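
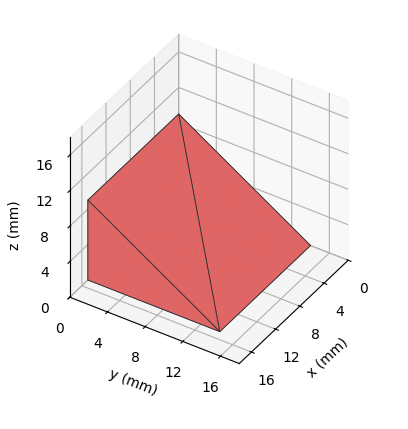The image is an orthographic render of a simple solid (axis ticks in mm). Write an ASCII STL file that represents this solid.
Reading the render: the shape is a wedge (ramp): 15 × 14 mm base, rising to 9 mm along the y=0 edge and sloping linearly to z=0 at y=14 (dimensions read to the nearest mm from the axis ticks). For the STL, each face is triangulated and given an outward normal.

solid part
  facet normal 0.0000 0.0000 -1.0000
    outer loop
      vertex 15.0 14.0 0.0
      vertex 15.0 0.0 0.0
      vertex 0.0 0.0 0.0
    endloop
  endfacet
  facet normal 0.0000 0.0000 -1.0000
    outer loop
      vertex 0.0 14.0 0.0
      vertex 15.0 14.0 0.0
      vertex 0.0 0.0 0.0
    endloop
  endfacet
  facet normal 0.0000 -1.0000 0.0000
    outer loop
      vertex 0.0 0.0 0.0
      vertex 15.0 0.0 0.0
      vertex 15.0 0.0 9.0
    endloop
  endfacet
  facet normal 0.0000 -1.0000 0.0000
    outer loop
      vertex 0.0 0.0 0.0
      vertex 15.0 0.0 9.0
      vertex 0.0 0.0 9.0
    endloop
  endfacet
  facet normal 0.0000 0.5408 0.8412
    outer loop
      vertex 0.0 0.0 9.0
      vertex 15.0 0.0 9.0
      vertex 15.0 14.0 0.0
    endloop
  endfacet
  facet normal 0.0000 0.5408 0.8412
    outer loop
      vertex 0.0 0.0 9.0
      vertex 15.0 14.0 0.0
      vertex 0.0 14.0 0.0
    endloop
  endfacet
  facet normal -1.0000 0.0000 0.0000
    outer loop
      vertex 0.0 0.0 9.0
      vertex 0.0 14.0 0.0
      vertex 0.0 0.0 0.0
    endloop
  endfacet
  facet normal 1.0000 0.0000 0.0000
    outer loop
      vertex 15.0 0.0 0.0
      vertex 15.0 14.0 0.0
      vertex 15.0 0.0 9.0
    endloop
  endfacet
endsolid part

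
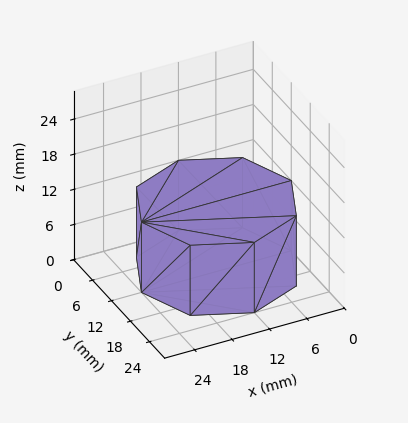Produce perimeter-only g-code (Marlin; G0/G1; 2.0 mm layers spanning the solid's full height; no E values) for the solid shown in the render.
Reading the render: the shape is a regular 8-sided prism (a cylinder approximated with 8 flat sides), circumscribed radius ≈ 12 mm, height ≈ 12 mm (dimensions read to the nearest mm from the axis ticks). For the g-code, the solid's height is divided into equal slices at the stated Δz and each level perimeter traced with G1 moves after a G0 lift.

; perimeter-only toolpath
G21 ; units = mm
G90 ; absolute positioning
G28 ; home
; layer 1
G0 Z2.0
G0 X24.0 Y12.0
G1 X20.5 Y20.5
G1 X12.0 Y24.0
G1 X3.5 Y20.5
G1 X0.0 Y12.0
G1 X3.5 Y3.5
G1 X12.0 Y0.0
G1 X20.5 Y3.5
G1 X24.0 Y12.0
; layer 2
G0 Z4.0
G0 X24.0 Y12.0
G1 X20.5 Y20.5
G1 X12.0 Y24.0
G1 X3.5 Y20.5
G1 X0.0 Y12.0
G1 X3.5 Y3.5
G1 X12.0 Y0.0
G1 X20.5 Y3.5
G1 X24.0 Y12.0
; layer 3
G0 Z6.0
G0 X24.0 Y12.0
G1 X20.5 Y20.5
G1 X12.0 Y24.0
G1 X3.5 Y20.5
G1 X0.0 Y12.0
G1 X3.5 Y3.5
G1 X12.0 Y0.0
G1 X20.5 Y3.5
G1 X24.0 Y12.0
; layer 4
G0 Z8.0
G0 X24.0 Y12.0
G1 X20.5 Y20.5
G1 X12.0 Y24.0
G1 X3.5 Y20.5
G1 X0.0 Y12.0
G1 X3.5 Y3.5
G1 X12.0 Y0.0
G1 X20.5 Y3.5
G1 X24.0 Y12.0
; layer 5
G0 Z10.0
G0 X24.0 Y12.0
G1 X20.5 Y20.5
G1 X12.0 Y24.0
G1 X3.5 Y20.5
G1 X0.0 Y12.0
G1 X3.5 Y3.5
G1 X12.0 Y0.0
G1 X20.5 Y3.5
G1 X24.0 Y12.0
; layer 6
G0 Z12.0
G0 X24.0 Y12.0
G1 X20.5 Y20.5
G1 X12.0 Y24.0
G1 X3.5 Y20.5
G1 X0.0 Y12.0
G1 X3.5 Y3.5
G1 X12.0 Y0.0
G1 X20.5 Y3.5
G1 X24.0 Y12.0
M2 ; end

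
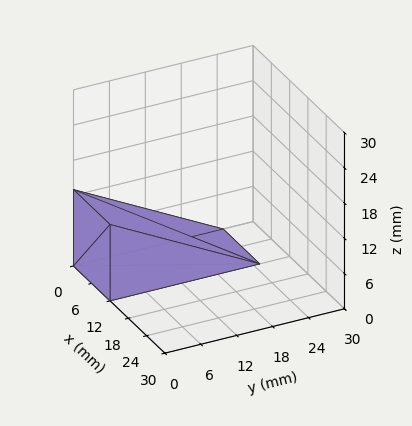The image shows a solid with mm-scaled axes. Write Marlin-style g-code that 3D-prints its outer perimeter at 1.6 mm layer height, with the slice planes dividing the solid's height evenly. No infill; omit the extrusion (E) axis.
Reading the render: the shape is a wedge (ramp): 12 × 25 mm base, rising to 13 mm along the y=0 edge and sloping linearly to z=0 at y=25 (dimensions read to the nearest mm from the axis ticks). For the g-code, the solid's height is divided into equal slices at the stated Δz and each level perimeter traced with G1 moves after a G0 lift.

; perimeter-only toolpath
G21 ; units = mm
G90 ; absolute positioning
G28 ; home
; layer 1
G0 Z1.6
G0 X0.0 Y0.0
G1 X12.0 Y0.0
G1 X12.0 Y21.9
G1 X0.0 Y21.9
G1 X0.0 Y0.0
; layer 2
G0 Z3.2
G0 X0.0 Y0.0
G1 X12.0 Y0.0
G1 X12.0 Y18.8
G1 X0.0 Y18.8
G1 X0.0 Y0.0
; layer 3
G0 Z4.9
G0 X0.0 Y0.0
G1 X12.0 Y0.0
G1 X12.0 Y15.6
G1 X0.0 Y15.6
G1 X0.0 Y0.0
; layer 4
G0 Z6.5
G0 X0.0 Y0.0
G1 X12.0 Y0.0
G1 X12.0 Y12.5
G1 X0.0 Y12.5
G1 X0.0 Y0.0
; layer 5
G0 Z8.1
G0 X0.0 Y0.0
G1 X12.0 Y0.0
G1 X12.0 Y9.4
G1 X0.0 Y9.4
G1 X0.0 Y0.0
; layer 6
G0 Z9.8
G0 X0.0 Y0.0
G1 X12.0 Y0.0
G1 X12.0 Y6.2
G1 X0.0 Y6.2
G1 X0.0 Y0.0
; layer 7
G0 Z11.4
G0 X0.0 Y0.0
G1 X12.0 Y0.0
G1 X12.0 Y3.1
G1 X0.0 Y3.1
G1 X0.0 Y0.0
M2 ; end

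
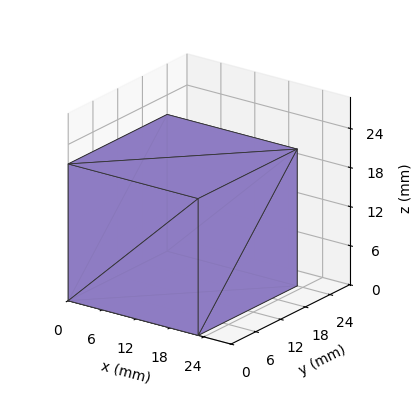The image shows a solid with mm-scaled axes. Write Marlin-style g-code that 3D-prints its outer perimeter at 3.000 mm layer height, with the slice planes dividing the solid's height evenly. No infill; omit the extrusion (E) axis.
Reading the render: the shape is a rectangular box, roughly 23 × 24 mm footprint and 21 mm tall (dimensions read to the nearest mm from the axis ticks). For the g-code, the solid's height is divided into equal slices at the stated Δz and each level perimeter traced with G1 moves after a G0 lift.

; perimeter-only toolpath
G21 ; units = mm
G90 ; absolute positioning
G28 ; home
; layer 1
G0 Z3.000
G0 X0.000 Y0.000
G1 X23.000 Y0.000
G1 X23.000 Y24.000
G1 X0.000 Y24.000
G1 X0.000 Y0.000
; layer 2
G0 Z6.000
G0 X0.000 Y0.000
G1 X23.000 Y0.000
G1 X23.000 Y24.000
G1 X0.000 Y24.000
G1 X0.000 Y0.000
; layer 3
G0 Z9.000
G0 X0.000 Y0.000
G1 X23.000 Y0.000
G1 X23.000 Y24.000
G1 X0.000 Y24.000
G1 X0.000 Y0.000
; layer 4
G0 Z12.000
G0 X0.000 Y0.000
G1 X23.000 Y0.000
G1 X23.000 Y24.000
G1 X0.000 Y24.000
G1 X0.000 Y0.000
; layer 5
G0 Z15.000
G0 X0.000 Y0.000
G1 X23.000 Y0.000
G1 X23.000 Y24.000
G1 X0.000 Y24.000
G1 X0.000 Y0.000
; layer 6
G0 Z18.000
G0 X0.000 Y0.000
G1 X23.000 Y0.000
G1 X23.000 Y24.000
G1 X0.000 Y24.000
G1 X0.000 Y0.000
; layer 7
G0 Z21.000
G0 X0.000 Y0.000
G1 X23.000 Y0.000
G1 X23.000 Y24.000
G1 X0.000 Y24.000
G1 X0.000 Y0.000
M2 ; end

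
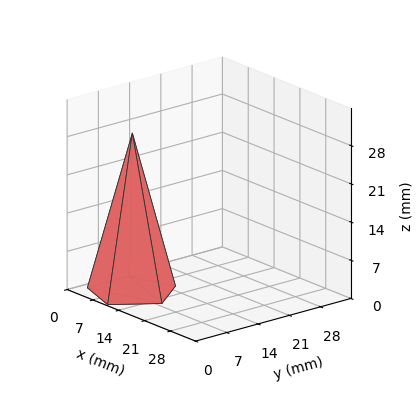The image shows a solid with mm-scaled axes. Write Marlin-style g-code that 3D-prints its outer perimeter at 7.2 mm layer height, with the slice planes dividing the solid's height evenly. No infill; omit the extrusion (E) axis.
Reading the render: the shape is a regular 5-sided pyramid, base circumscribed radius ≈ 8 mm, apex at z ≈ 29 mm (dimensions read to the nearest mm from the axis ticks). For the g-code, the solid's height is divided into equal slices at the stated Δz and each level perimeter traced with G1 moves after a G0 lift.

; perimeter-only toolpath
G21 ; units = mm
G90 ; absolute positioning
G28 ; home
; layer 1
G0 Z7.2
G0 X14.0 Y8.0
G1 X9.9 Y13.7
G1 X3.1 Y11.5
G1 X3.1 Y4.5
G1 X9.9 Y2.3
G1 X14.0 Y8.0
; layer 2
G0 Z14.5
G0 X12.0 Y8.0
G1 X9.2 Y11.8
G1 X4.8 Y10.3
G1 X4.8 Y5.7
G1 X9.2 Y4.2
G1 X12.0 Y8.0
; layer 3
G0 Z21.8
G0 X10.0 Y8.0
G1 X8.6 Y9.9
G1 X6.4 Y9.2
G1 X6.4 Y6.8
G1 X8.6 Y6.1
G1 X10.0 Y8.0
M2 ; end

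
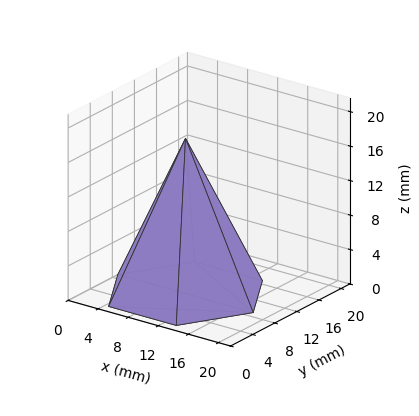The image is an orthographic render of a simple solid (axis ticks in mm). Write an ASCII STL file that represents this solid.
Reading the render: the shape is a regular 6-sided pyramid, base circumscribed radius ≈ 9 mm, apex at z ≈ 18 mm (dimensions read to the nearest mm from the axis ticks). For the STL, each face is triangulated and given an outward normal.

solid part
  facet normal 0.0000 0.0000 -1.0000
    outer loop
      vertex 4.50 16.79 0.00
      vertex 13.50 16.79 0.00
      vertex 18.00 9.00 0.00
    endloop
  endfacet
  facet normal 0.0000 0.0000 -1.0000
    outer loop
      vertex 0.00 9.00 0.00
      vertex 4.50 16.79 0.00
      vertex 18.00 9.00 0.00
    endloop
  endfacet
  facet normal 0.0000 0.0000 -1.0000
    outer loop
      vertex 4.50 1.21 0.00
      vertex 0.00 9.00 0.00
      vertex 18.00 9.00 0.00
    endloop
  endfacet
  facet normal 0.0000 0.0000 -1.0000
    outer loop
      vertex 13.50 1.21 0.00
      vertex 4.50 1.21 0.00
      vertex 18.00 9.00 0.00
    endloop
  endfacet
  facet normal 0.7946 0.4590 0.3973
    outer loop
      vertex 18.00 9.00 0.00
      vertex 13.50 16.79 0.00
      vertex 9.00 9.00 18.00
    endloop
  endfacet
  facet normal 0.0000 0.9177 0.3972
    outer loop
      vertex 13.50 16.79 0.00
      vertex 4.50 16.79 0.00
      vertex 9.00 9.00 18.00
    endloop
  endfacet
  facet normal -0.7946 0.4590 0.3973
    outer loop
      vertex 4.50 16.79 0.00
      vertex 0.00 9.00 0.00
      vertex 9.00 9.00 18.00
    endloop
  endfacet
  facet normal -0.7946 -0.4590 0.3973
    outer loop
      vertex 0.00 9.00 0.00
      vertex 4.50 1.21 0.00
      vertex 9.00 9.00 18.00
    endloop
  endfacet
  facet normal 0.0000 -0.9177 0.3972
    outer loop
      vertex 4.50 1.21 0.00
      vertex 13.50 1.21 0.00
      vertex 9.00 9.00 18.00
    endloop
  endfacet
  facet normal 0.7946 -0.4590 0.3973
    outer loop
      vertex 13.50 1.21 0.00
      vertex 18.00 9.00 0.00
      vertex 9.00 9.00 18.00
    endloop
  endfacet
endsolid part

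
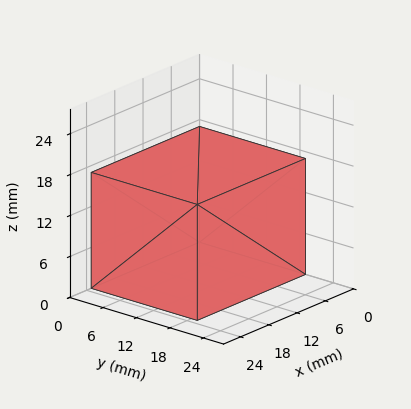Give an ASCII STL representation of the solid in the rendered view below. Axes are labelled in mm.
Reading the render: the shape is a rectangular box, roughly 23 × 19 mm footprint and 17 mm tall (dimensions read to the nearest mm from the axis ticks). For the STL, each face is triangulated and given an outward normal.

solid part
  facet normal 0.0000 0.0000 -1.0000
    outer loop
      vertex 23.000 19.000 0.000
      vertex 23.000 0.000 0.000
      vertex 0.000 0.000 0.000
    endloop
  endfacet
  facet normal 0.0000 0.0000 -1.0000
    outer loop
      vertex 0.000 19.000 0.000
      vertex 23.000 19.000 0.000
      vertex 0.000 0.000 0.000
    endloop
  endfacet
  facet normal 0.0000 0.0000 1.0000
    outer loop
      vertex 0.000 0.000 17.000
      vertex 23.000 0.000 17.000
      vertex 23.000 19.000 17.000
    endloop
  endfacet
  facet normal 0.0000 0.0000 1.0000
    outer loop
      vertex 0.000 0.000 17.000
      vertex 23.000 19.000 17.000
      vertex 0.000 19.000 17.000
    endloop
  endfacet
  facet normal 0.0000 -1.0000 0.0000
    outer loop
      vertex 0.000 0.000 0.000
      vertex 23.000 0.000 0.000
      vertex 23.000 0.000 17.000
    endloop
  endfacet
  facet normal 0.0000 -1.0000 0.0000
    outer loop
      vertex 0.000 0.000 0.000
      vertex 23.000 0.000 17.000
      vertex 0.000 0.000 17.000
    endloop
  endfacet
  facet normal 0.0000 1.0000 0.0000
    outer loop
      vertex 23.000 19.000 17.000
      vertex 23.000 19.000 0.000
      vertex 0.000 19.000 0.000
    endloop
  endfacet
  facet normal 0.0000 1.0000 0.0000
    outer loop
      vertex 0.000 19.000 17.000
      vertex 23.000 19.000 17.000
      vertex 0.000 19.000 0.000
    endloop
  endfacet
  facet normal -1.0000 0.0000 0.0000
    outer loop
      vertex 0.000 19.000 17.000
      vertex 0.000 19.000 0.000
      vertex 0.000 0.000 0.000
    endloop
  endfacet
  facet normal -1.0000 0.0000 0.0000
    outer loop
      vertex 0.000 0.000 17.000
      vertex 0.000 19.000 17.000
      vertex 0.000 0.000 0.000
    endloop
  endfacet
  facet normal 1.0000 0.0000 0.0000
    outer loop
      vertex 23.000 0.000 0.000
      vertex 23.000 19.000 0.000
      vertex 23.000 19.000 17.000
    endloop
  endfacet
  facet normal 1.0000 0.0000 0.0000
    outer loop
      vertex 23.000 0.000 0.000
      vertex 23.000 19.000 17.000
      vertex 23.000 0.000 17.000
    endloop
  endfacet
endsolid part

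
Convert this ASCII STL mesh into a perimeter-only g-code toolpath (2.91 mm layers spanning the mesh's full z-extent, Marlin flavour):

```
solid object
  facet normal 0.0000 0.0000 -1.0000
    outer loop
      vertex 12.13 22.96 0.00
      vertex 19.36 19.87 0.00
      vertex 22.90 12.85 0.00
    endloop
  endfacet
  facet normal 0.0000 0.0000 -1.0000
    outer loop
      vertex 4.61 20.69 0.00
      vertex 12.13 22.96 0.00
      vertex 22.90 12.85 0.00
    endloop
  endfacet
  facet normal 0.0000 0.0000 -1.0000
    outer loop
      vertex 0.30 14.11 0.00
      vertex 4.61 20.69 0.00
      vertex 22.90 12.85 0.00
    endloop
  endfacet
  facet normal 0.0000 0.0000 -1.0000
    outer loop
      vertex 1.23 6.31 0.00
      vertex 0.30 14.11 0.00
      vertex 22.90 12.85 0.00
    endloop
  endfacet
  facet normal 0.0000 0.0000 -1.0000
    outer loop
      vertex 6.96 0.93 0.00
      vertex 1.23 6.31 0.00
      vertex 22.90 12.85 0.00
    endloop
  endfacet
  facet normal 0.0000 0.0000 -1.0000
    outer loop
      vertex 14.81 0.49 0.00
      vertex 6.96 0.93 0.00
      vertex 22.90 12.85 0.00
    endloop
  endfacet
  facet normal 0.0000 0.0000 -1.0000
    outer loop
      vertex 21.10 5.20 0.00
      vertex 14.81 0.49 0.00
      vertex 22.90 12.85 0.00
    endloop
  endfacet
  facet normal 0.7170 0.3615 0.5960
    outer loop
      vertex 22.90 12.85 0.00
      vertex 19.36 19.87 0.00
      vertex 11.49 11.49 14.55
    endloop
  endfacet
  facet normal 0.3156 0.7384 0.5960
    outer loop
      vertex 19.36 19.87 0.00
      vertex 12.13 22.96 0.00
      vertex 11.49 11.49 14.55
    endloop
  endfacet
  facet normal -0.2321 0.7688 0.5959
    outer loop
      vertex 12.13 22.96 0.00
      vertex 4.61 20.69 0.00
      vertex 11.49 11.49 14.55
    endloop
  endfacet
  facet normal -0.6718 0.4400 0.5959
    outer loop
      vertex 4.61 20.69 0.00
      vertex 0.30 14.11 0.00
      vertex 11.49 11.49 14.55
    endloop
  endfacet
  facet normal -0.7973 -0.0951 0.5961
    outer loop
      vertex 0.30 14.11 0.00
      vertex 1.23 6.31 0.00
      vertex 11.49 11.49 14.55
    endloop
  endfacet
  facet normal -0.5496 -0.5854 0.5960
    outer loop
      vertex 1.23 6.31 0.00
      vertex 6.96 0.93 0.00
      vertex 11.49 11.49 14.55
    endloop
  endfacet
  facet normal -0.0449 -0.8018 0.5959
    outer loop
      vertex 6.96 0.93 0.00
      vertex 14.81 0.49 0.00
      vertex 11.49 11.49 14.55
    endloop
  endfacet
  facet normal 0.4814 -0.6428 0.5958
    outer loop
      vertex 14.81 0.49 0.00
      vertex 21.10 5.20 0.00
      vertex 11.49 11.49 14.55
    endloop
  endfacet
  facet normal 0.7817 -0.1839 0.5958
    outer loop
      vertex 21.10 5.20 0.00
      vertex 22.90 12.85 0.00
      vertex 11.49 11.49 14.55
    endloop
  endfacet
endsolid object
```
; perimeter-only toolpath
G21 ; units = mm
G90 ; absolute positioning
G28 ; home
; layer 1
G0 Z2.91
G0 X20.62 Y12.58
G1 X17.79 Y18.19
G1 X12.00 Y20.67
G1 X5.99 Y18.85
G1 X2.54 Y13.59
G1 X3.28 Y7.35
G1 X7.87 Y3.04
G1 X14.15 Y2.69
G1 X19.18 Y6.46
G1 X20.62 Y12.58
; layer 2
G0 Z5.82
G0 X18.34 Y12.31
G1 X16.21 Y16.52
G1 X11.87 Y18.37
G1 X7.36 Y17.01
G1 X4.78 Y13.06
G1 X5.33 Y8.38
G1 X8.77 Y5.15
G1 X13.48 Y4.89
G1 X17.26 Y7.72
G1 X18.34 Y12.31
; layer 3
G0 Z8.73
G0 X16.05 Y12.03
G1 X14.64 Y14.84
G1 X11.75 Y16.08
G1 X8.74 Y15.17
G1 X7.01 Y12.54
G1 X7.39 Y9.42
G1 X9.68 Y7.27
G1 X12.82 Y7.09
G1 X15.33 Y8.97
G1 X16.05 Y12.03
; layer 4
G0 Z11.64
G0 X13.77 Y11.76
G1 X13.06 Y13.17
G1 X11.62 Y13.78
G1 X10.11 Y13.33
G1 X9.25 Y12.01
G1 X9.44 Y10.45
G1 X10.58 Y9.38
G1 X12.15 Y9.29
G1 X13.41 Y10.23
G1 X13.77 Y11.76
M2 ; end

The solid is a regular 9-sided pyramid, base circumscribed radius ≈ 11.5 mm, apex at z ≈ 14.6 mm. Slicing at Δz = 2.91 mm — 5 equal slices spanning the solid's height, so layer i sits at z = i·h/5 — gives 4 non-empty perimeters. Each is a 9-segment closed polygon; G0 lifts to the layer z and rapids to the start vertex, then G1 traces the edges. The cross-section shrinks linearly with z (the slice at the apex is degenerate and omitted).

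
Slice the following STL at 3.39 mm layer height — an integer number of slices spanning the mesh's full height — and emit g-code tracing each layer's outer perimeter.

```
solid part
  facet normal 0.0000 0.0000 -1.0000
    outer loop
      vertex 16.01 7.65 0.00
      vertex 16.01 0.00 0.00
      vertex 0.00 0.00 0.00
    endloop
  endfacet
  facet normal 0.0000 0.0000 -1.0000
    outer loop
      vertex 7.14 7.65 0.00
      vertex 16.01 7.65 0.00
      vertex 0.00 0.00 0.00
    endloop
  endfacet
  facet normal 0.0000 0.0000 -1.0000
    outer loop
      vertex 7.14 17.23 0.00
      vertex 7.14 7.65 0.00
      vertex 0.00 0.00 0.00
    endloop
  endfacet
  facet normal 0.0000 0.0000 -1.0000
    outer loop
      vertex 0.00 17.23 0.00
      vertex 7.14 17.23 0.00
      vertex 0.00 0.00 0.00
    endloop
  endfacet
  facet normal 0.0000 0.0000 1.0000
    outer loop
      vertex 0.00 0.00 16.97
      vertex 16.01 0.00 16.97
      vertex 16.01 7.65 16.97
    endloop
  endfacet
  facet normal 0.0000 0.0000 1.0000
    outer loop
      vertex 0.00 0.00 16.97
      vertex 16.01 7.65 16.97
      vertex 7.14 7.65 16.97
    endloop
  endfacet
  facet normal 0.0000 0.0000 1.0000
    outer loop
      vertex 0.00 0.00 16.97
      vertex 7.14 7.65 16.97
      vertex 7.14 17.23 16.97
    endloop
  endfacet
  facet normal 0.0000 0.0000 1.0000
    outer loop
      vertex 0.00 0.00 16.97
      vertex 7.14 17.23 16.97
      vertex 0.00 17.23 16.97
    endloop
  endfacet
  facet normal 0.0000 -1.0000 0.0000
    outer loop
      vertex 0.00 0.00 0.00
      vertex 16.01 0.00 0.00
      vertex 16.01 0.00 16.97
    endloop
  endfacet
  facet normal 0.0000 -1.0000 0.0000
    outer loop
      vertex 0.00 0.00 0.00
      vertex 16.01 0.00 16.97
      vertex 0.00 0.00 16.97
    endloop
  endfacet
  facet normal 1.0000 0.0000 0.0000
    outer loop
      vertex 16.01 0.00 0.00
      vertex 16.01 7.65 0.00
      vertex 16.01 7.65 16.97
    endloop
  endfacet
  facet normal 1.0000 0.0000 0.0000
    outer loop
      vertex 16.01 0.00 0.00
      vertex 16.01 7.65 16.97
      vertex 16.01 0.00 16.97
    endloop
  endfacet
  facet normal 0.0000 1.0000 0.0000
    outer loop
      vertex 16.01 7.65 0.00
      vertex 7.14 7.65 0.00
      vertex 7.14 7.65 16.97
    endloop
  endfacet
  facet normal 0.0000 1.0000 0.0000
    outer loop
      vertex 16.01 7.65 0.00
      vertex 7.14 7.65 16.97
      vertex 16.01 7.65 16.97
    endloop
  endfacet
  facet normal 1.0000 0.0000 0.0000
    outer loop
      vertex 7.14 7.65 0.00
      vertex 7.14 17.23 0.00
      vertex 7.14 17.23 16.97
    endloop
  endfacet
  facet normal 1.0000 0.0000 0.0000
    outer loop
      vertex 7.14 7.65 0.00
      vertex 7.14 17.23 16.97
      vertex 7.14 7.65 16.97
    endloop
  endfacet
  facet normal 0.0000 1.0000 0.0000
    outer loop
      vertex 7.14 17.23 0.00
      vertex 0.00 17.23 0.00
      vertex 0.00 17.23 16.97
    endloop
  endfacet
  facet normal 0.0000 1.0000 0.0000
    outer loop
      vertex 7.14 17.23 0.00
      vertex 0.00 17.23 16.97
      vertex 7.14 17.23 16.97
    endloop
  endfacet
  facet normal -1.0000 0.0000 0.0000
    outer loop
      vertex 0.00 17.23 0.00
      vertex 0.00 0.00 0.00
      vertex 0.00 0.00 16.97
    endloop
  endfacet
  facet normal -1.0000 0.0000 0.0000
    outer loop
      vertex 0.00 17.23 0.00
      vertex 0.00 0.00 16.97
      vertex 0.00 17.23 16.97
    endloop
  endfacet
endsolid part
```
; perimeter-only toolpath
G21 ; units = mm
G90 ; absolute positioning
G28 ; home
; layer 1
G0 Z3.39
G0 X0.00 Y0.00
G1 X16.01 Y0.00
G1 X16.01 Y7.65
G1 X7.14 Y7.65
G1 X7.14 Y17.23
G1 X0.00 Y17.23
G1 X0.00 Y0.00
; layer 2
G0 Z6.79
G0 X0.00 Y0.00
G1 X16.01 Y0.00
G1 X16.01 Y7.65
G1 X7.14 Y7.65
G1 X7.14 Y17.23
G1 X0.00 Y17.23
G1 X0.00 Y0.00
; layer 3
G0 Z10.18
G0 X0.00 Y0.00
G1 X16.01 Y0.00
G1 X16.01 Y7.65
G1 X7.14 Y7.65
G1 X7.14 Y17.23
G1 X0.00 Y17.23
G1 X0.00 Y0.00
; layer 4
G0 Z13.58
G0 X0.00 Y0.00
G1 X16.01 Y0.00
G1 X16.01 Y7.65
G1 X7.14 Y7.65
G1 X7.14 Y17.23
G1 X0.00 Y17.23
G1 X0.00 Y0.00
; layer 5
G0 Z16.97
G0 X0.00 Y0.00
G1 X16.01 Y0.00
G1 X16.01 Y7.65
G1 X7.14 Y7.65
G1 X7.14 Y17.23
G1 X0.00 Y17.23
G1 X0.00 Y0.00
M2 ; end

The solid is an L-shaped prism: outer 16 × 17.2 mm, arm thicknesses ≈ 7.65 mm (horizontal) and 7.14 mm (vertical), extruded 17 mm in z. Slicing at Δz = 3.39 mm — 5 equal slices spanning the solid's height, so layer i sits at z = i·h/5 — gives 5 non-empty perimeters. Each is a 6-segment closed polygon; G0 lifts to the layer z and rapids to the start vertex, then G1 traces the edges.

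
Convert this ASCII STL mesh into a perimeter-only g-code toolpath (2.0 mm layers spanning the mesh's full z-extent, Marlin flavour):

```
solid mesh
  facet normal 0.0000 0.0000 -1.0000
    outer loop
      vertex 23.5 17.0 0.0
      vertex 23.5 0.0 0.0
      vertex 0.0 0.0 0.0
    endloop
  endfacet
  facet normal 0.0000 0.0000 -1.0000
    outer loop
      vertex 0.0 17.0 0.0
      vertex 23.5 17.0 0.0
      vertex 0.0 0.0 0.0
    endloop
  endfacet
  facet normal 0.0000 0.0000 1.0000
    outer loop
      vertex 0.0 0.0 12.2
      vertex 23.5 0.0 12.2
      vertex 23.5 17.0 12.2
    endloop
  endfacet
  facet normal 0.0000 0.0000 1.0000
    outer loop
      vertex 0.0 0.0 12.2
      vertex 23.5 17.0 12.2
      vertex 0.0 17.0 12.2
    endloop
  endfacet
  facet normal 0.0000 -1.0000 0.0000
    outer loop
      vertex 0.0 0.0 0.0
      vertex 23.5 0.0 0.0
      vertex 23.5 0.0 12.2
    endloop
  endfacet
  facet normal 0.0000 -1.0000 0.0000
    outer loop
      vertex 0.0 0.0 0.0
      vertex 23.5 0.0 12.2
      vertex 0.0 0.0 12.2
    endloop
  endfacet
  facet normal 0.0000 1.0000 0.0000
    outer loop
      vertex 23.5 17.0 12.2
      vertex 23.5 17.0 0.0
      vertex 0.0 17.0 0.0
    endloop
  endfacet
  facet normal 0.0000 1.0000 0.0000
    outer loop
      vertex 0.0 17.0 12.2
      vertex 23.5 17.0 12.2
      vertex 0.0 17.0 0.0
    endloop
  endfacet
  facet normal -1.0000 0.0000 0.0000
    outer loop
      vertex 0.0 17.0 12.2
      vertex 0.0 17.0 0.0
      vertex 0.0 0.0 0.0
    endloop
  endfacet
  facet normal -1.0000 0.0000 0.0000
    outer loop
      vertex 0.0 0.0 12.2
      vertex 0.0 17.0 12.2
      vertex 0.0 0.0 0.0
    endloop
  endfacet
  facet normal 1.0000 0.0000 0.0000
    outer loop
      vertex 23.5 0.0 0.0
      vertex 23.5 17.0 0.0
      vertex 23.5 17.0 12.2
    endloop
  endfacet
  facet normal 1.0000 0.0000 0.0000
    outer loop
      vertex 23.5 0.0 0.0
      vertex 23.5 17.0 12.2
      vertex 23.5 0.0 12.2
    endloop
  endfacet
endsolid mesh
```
; perimeter-only toolpath
G21 ; units = mm
G90 ; absolute positioning
G28 ; home
; layer 1
G0 Z2.0
G0 X0.0 Y0.0
G1 X23.5 Y0.0
G1 X23.5 Y17.0
G1 X0.0 Y17.0
G1 X0.0 Y0.0
; layer 2
G0 Z4.1
G0 X0.0 Y0.0
G1 X23.5 Y0.0
G1 X23.5 Y17.0
G1 X0.0 Y17.0
G1 X0.0 Y0.0
; layer 3
G0 Z6.1
G0 X0.0 Y0.0
G1 X23.5 Y0.0
G1 X23.5 Y17.0
G1 X0.0 Y17.0
G1 X0.0 Y0.0
; layer 4
G0 Z8.1
G0 X0.0 Y0.0
G1 X23.5 Y0.0
G1 X23.5 Y17.0
G1 X0.0 Y17.0
G1 X0.0 Y0.0
; layer 5
G0 Z10.2
G0 X0.0 Y0.0
G1 X23.5 Y0.0
G1 X23.5 Y17.0
G1 X0.0 Y17.0
G1 X0.0 Y0.0
; layer 6
G0 Z12.2
G0 X0.0 Y0.0
G1 X23.5 Y0.0
G1 X23.5 Y17.0
G1 X0.0 Y17.0
G1 X0.0 Y0.0
M2 ; end

The solid is a rectangular box, roughly 23.5 × 17 mm footprint and 12.2 mm tall. Slicing at Δz = 2.0 mm — 6 equal slices spanning the solid's height, so layer i sits at z = i·h/6 — gives 6 non-empty perimeters. Each is a 4-segment closed polygon; G0 lifts to the layer z and rapids to the start vertex, then G1 traces the edges.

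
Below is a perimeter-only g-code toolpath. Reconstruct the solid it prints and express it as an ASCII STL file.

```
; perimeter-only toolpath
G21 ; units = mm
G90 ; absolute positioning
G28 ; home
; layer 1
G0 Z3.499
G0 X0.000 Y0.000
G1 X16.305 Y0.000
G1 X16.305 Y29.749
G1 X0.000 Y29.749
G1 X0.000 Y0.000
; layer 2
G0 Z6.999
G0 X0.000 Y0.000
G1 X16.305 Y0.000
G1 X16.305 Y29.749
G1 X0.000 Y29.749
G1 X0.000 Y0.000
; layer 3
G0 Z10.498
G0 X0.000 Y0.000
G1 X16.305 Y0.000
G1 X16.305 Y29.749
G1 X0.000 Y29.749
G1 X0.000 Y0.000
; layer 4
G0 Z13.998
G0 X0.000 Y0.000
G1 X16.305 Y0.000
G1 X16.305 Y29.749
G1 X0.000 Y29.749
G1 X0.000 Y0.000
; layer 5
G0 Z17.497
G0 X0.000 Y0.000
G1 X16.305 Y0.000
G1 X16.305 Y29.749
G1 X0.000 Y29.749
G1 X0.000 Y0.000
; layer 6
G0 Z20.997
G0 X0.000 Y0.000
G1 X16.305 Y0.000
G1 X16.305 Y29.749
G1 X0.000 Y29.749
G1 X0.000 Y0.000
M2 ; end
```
solid part
  facet normal 0.0000 0.0000 -1.0000
    outer loop
      vertex 16.305 29.749 0.000
      vertex 16.305 0.000 0.000
      vertex 0.000 0.000 0.000
    endloop
  endfacet
  facet normal 0.0000 0.0000 -1.0000
    outer loop
      vertex 0.000 29.749 0.000
      vertex 16.305 29.749 0.000
      vertex 0.000 0.000 0.000
    endloop
  endfacet
  facet normal 0.0000 0.0000 1.0000
    outer loop
      vertex 0.000 0.000 20.997
      vertex 16.305 0.000 20.997
      vertex 16.305 29.749 20.997
    endloop
  endfacet
  facet normal 0.0000 0.0000 1.0000
    outer loop
      vertex 0.000 0.000 20.997
      vertex 16.305 29.749 20.997
      vertex 0.000 29.749 20.997
    endloop
  endfacet
  facet normal 0.0000 -1.0000 0.0000
    outer loop
      vertex 0.000 0.000 0.000
      vertex 16.305 0.000 0.000
      vertex 16.305 0.000 20.997
    endloop
  endfacet
  facet normal 0.0000 -1.0000 0.0000
    outer loop
      vertex 0.000 0.000 0.000
      vertex 16.305 0.000 20.997
      vertex 0.000 0.000 20.997
    endloop
  endfacet
  facet normal 0.0000 1.0000 0.0000
    outer loop
      vertex 16.305 29.749 20.997
      vertex 16.305 29.749 0.000
      vertex 0.000 29.749 0.000
    endloop
  endfacet
  facet normal 0.0000 1.0000 0.0000
    outer loop
      vertex 0.000 29.749 20.997
      vertex 16.305 29.749 20.997
      vertex 0.000 29.749 0.000
    endloop
  endfacet
  facet normal -1.0000 0.0000 0.0000
    outer loop
      vertex 0.000 29.749 20.997
      vertex 0.000 29.749 0.000
      vertex 0.000 0.000 0.000
    endloop
  endfacet
  facet normal -1.0000 0.0000 0.0000
    outer loop
      vertex 0.000 0.000 20.997
      vertex 0.000 29.749 20.997
      vertex 0.000 0.000 0.000
    endloop
  endfacet
  facet normal 1.0000 0.0000 0.0000
    outer loop
      vertex 16.305 0.000 0.000
      vertex 16.305 29.749 0.000
      vertex 16.305 29.749 20.997
    endloop
  endfacet
  facet normal 1.0000 0.0000 0.0000
    outer loop
      vertex 16.305 0.000 0.000
      vertex 16.305 29.749 20.997
      vertex 16.305 0.000 20.997
    endloop
  endfacet
endsolid part

The G0 Z moves step by Δz≈3.499 mm. Every layer's G1 loop is the same polygon, so the solid is a straight extrusion of it from z=0 to z≈21. Closing with flat bottom and top caps and triangulating gives 12 facets — a rectangular box, roughly 16.3 × 29.7 mm footprint and 21 mm tall.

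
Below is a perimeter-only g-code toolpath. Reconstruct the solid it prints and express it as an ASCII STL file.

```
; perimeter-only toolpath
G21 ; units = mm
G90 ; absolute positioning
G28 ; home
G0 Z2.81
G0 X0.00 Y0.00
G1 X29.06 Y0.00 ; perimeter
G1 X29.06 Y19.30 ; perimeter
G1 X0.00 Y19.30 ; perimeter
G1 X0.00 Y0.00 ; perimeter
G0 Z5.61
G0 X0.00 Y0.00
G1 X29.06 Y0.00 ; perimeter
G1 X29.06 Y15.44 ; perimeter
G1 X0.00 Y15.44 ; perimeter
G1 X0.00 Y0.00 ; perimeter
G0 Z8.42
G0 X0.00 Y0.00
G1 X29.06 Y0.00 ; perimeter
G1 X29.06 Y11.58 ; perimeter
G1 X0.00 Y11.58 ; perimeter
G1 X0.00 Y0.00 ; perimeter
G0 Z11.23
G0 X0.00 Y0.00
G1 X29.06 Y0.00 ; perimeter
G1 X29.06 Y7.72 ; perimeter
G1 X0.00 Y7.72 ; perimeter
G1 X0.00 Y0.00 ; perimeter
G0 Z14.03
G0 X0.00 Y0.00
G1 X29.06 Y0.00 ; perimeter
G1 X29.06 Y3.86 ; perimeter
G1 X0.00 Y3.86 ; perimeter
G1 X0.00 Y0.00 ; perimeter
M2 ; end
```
solid part
  facet normal 0.0000 0.0000 -1.0000
    outer loop
      vertex 29.06 23.16 0.00
      vertex 29.06 0.00 0.00
      vertex 0.00 0.00 0.00
    endloop
  endfacet
  facet normal 0.0000 0.0000 -1.0000
    outer loop
      vertex 0.00 23.16 0.00
      vertex 29.06 23.16 0.00
      vertex 0.00 0.00 0.00
    endloop
  endfacet
  facet normal 0.0000 -1.0000 0.0000
    outer loop
      vertex 0.00 0.00 0.00
      vertex 29.06 0.00 0.00
      vertex 29.06 0.00 16.84
    endloop
  endfacet
  facet normal 0.0000 -1.0000 0.0000
    outer loop
      vertex 0.00 0.00 0.00
      vertex 29.06 0.00 16.84
      vertex 0.00 0.00 16.84
    endloop
  endfacet
  facet normal 0.0000 0.5881 0.8088
    outer loop
      vertex 0.00 0.00 16.84
      vertex 29.06 0.00 16.84
      vertex 29.06 23.16 0.00
    endloop
  endfacet
  facet normal 0.0000 0.5881 0.8088
    outer loop
      vertex 0.00 0.00 16.84
      vertex 29.06 23.16 0.00
      vertex 0.00 23.16 0.00
    endloop
  endfacet
  facet normal -1.0000 0.0000 0.0000
    outer loop
      vertex 0.00 0.00 16.84
      vertex 0.00 23.16 0.00
      vertex 0.00 0.00 0.00
    endloop
  endfacet
  facet normal 1.0000 0.0000 0.0000
    outer loop
      vertex 29.06 0.00 0.00
      vertex 29.06 23.16 0.00
      vertex 29.06 0.00 16.84
    endloop
  endfacet
endsolid part

The G0 Z moves step by Δz≈2.81 mm. The G1 loops shrink linearly with z, so the solid tapers from its base footprint up to z≈16.8. Closing with a flat bottom cap and the tapered top and triangulating gives 8 facets — a wedge (ramp): 29.1 × 23.2 mm base, rising to 16.8 mm along the y=0 edge and sloping linearly to z=0 at y=23.2.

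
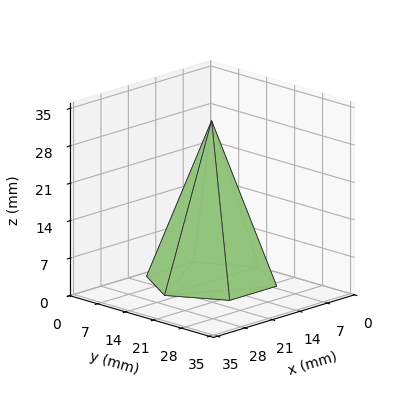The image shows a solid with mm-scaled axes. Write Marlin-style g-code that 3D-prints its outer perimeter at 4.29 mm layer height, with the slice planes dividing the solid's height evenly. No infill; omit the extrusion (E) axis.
Reading the render: the shape is a regular 6-sided pyramid, base circumscribed radius ≈ 12 mm, apex at z ≈ 30 mm (dimensions read to the nearest mm from the axis ticks). For the g-code, the solid's height is divided into equal slices at the stated Δz and each level perimeter traced with G1 moves after a G0 lift.

; perimeter-only toolpath
G21 ; units = mm
G90 ; absolute positioning
G28 ; home
; layer 1
G0 Z4.29
G0 X22.29 Y12.00
G1 X17.14 Y20.91
G1 X6.86 Y20.91
G1 X1.71 Y12.00
G1 X6.86 Y3.09
G1 X17.14 Y3.09
G1 X22.29 Y12.00
; layer 2
G0 Z8.57
G0 X20.57 Y12.00
G1 X16.29 Y19.42
G1 X7.71 Y19.42
G1 X3.43 Y12.00
G1 X7.71 Y4.58
G1 X16.29 Y4.58
G1 X20.57 Y12.00
; layer 3
G0 Z12.86
G0 X18.86 Y12.00
G1 X15.43 Y17.94
G1 X8.57 Y17.94
G1 X5.14 Y12.00
G1 X8.57 Y6.06
G1 X15.43 Y6.06
G1 X18.86 Y12.00
; layer 4
G0 Z17.14
G0 X17.14 Y12.00
G1 X14.57 Y16.45
G1 X9.43 Y16.45
G1 X6.86 Y12.00
G1 X9.43 Y7.55
G1 X14.57 Y7.55
G1 X17.14 Y12.00
; layer 5
G0 Z21.43
G0 X15.43 Y12.00
G1 X13.71 Y14.97
G1 X10.29 Y14.97
G1 X8.57 Y12.00
G1 X10.29 Y9.03
G1 X13.71 Y9.03
G1 X15.43 Y12.00
; layer 6
G0 Z25.71
G0 X13.71 Y12.00
G1 X12.86 Y13.48
G1 X11.14 Y13.48
G1 X10.29 Y12.00
G1 X11.14 Y10.52
G1 X12.86 Y10.52
G1 X13.71 Y12.00
M2 ; end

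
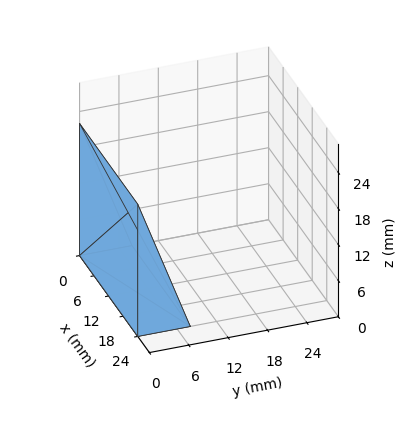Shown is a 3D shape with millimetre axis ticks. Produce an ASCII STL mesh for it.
Reading the render: the shape is a wedge (ramp): 24 × 8 mm base, rising to 22 mm along the y=0 edge and sloping linearly to z=0 at y=8 (dimensions read to the nearest mm from the axis ticks). For the STL, each face is triangulated and given an outward normal.

solid part
  facet normal 0.0000 0.0000 -1.0000
    outer loop
      vertex 24.000 8.000 0.000
      vertex 24.000 0.000 0.000
      vertex 0.000 0.000 0.000
    endloop
  endfacet
  facet normal 0.0000 0.0000 -1.0000
    outer loop
      vertex 0.000 8.000 0.000
      vertex 24.000 8.000 0.000
      vertex 0.000 0.000 0.000
    endloop
  endfacet
  facet normal 0.0000 -1.0000 0.0000
    outer loop
      vertex 0.000 0.000 0.000
      vertex 24.000 0.000 0.000
      vertex 24.000 0.000 22.000
    endloop
  endfacet
  facet normal 0.0000 -1.0000 0.0000
    outer loop
      vertex 0.000 0.000 0.000
      vertex 24.000 0.000 22.000
      vertex 0.000 0.000 22.000
    endloop
  endfacet
  facet normal 0.0000 0.9398 0.3417
    outer loop
      vertex 0.000 0.000 22.000
      vertex 24.000 0.000 22.000
      vertex 24.000 8.000 0.000
    endloop
  endfacet
  facet normal 0.0000 0.9398 0.3417
    outer loop
      vertex 0.000 0.000 22.000
      vertex 24.000 8.000 0.000
      vertex 0.000 8.000 0.000
    endloop
  endfacet
  facet normal -1.0000 0.0000 0.0000
    outer loop
      vertex 0.000 0.000 22.000
      vertex 0.000 8.000 0.000
      vertex 0.000 0.000 0.000
    endloop
  endfacet
  facet normal 1.0000 0.0000 0.0000
    outer loop
      vertex 24.000 0.000 0.000
      vertex 24.000 8.000 0.000
      vertex 24.000 0.000 22.000
    endloop
  endfacet
endsolid part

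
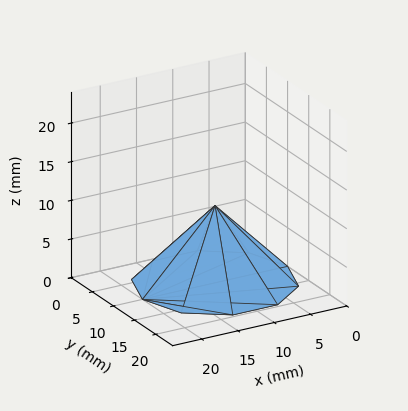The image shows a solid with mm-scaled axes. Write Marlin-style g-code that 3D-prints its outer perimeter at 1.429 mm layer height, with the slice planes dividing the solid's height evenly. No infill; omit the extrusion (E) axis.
Reading the render: the shape is a regular 10-sided pyramid, base circumscribed radius ≈ 10 mm, apex at z ≈ 10 mm (dimensions read to the nearest mm from the axis ticks). For the g-code, the solid's height is divided into equal slices at the stated Δz and each level perimeter traced with G1 moves after a G0 lift.

; perimeter-only toolpath
G21 ; units = mm
G90 ; absolute positioning
G28 ; home
; layer 1
G0 Z1.429
G0 X18.571 Y10.000
G1 X16.934 Y15.038
G1 X12.649 Y18.152
G1 X7.351 Y18.152
G1 X3.066 Y15.038
G1 X1.429 Y10.000
G1 X3.066 Y4.962
G1 X7.351 Y1.848
G1 X12.649 Y1.848
G1 X16.934 Y4.962
G1 X18.571 Y10.000
; layer 2
G0 Z2.857
G0 X17.143 Y10.000
G1 X15.779 Y14.199
G1 X12.207 Y16.794
G1 X7.793 Y16.794
G1 X4.221 Y14.199
G1 X2.857 Y10.000
G1 X4.221 Y5.801
G1 X7.793 Y3.206
G1 X12.207 Y3.206
G1 X15.779 Y5.801
G1 X17.143 Y10.000
; layer 3
G0 Z4.286
G0 X15.714 Y10.000
G1 X14.623 Y13.359
G1 X11.766 Y15.435
G1 X8.234 Y15.435
G1 X5.377 Y13.359
G1 X4.286 Y10.000
G1 X5.377 Y6.641
G1 X8.234 Y4.565
G1 X11.766 Y4.565
G1 X14.623 Y6.641
G1 X15.714 Y10.000
; layer 4
G0 Z5.714
G0 X14.286 Y10.000
G1 X13.467 Y12.519
G1 X11.324 Y14.076
G1 X8.676 Y14.076
G1 X6.533 Y12.519
G1 X5.714 Y10.000
G1 X6.533 Y7.481
G1 X8.676 Y5.924
G1 X11.324 Y5.924
G1 X13.467 Y7.481
G1 X14.286 Y10.000
; layer 5
G0 Z7.143
G0 X12.857 Y10.000
G1 X12.311 Y11.679
G1 X10.883 Y12.717
G1 X9.117 Y12.717
G1 X7.689 Y11.679
G1 X7.143 Y10.000
G1 X7.689 Y8.321
G1 X9.117 Y7.283
G1 X10.883 Y7.283
G1 X12.311 Y8.321
G1 X12.857 Y10.000
; layer 6
G0 Z8.571
G0 X11.429 Y10.000
G1 X11.156 Y10.840
G1 X10.441 Y11.359
G1 X9.559 Y11.359
G1 X8.844 Y10.840
G1 X8.571 Y10.000
G1 X8.844 Y9.160
G1 X9.559 Y8.641
G1 X10.441 Y8.641
G1 X11.156 Y9.160
G1 X11.429 Y10.000
M2 ; end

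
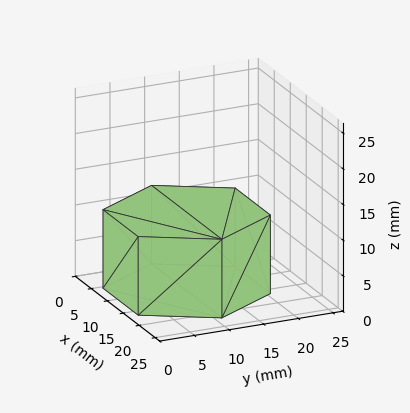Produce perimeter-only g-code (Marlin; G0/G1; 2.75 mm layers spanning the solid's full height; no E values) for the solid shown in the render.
Reading the render: the shape is a regular 6-sided prism (a cylinder approximated with 6 flat sides), circumscribed radius ≈ 11 mm, height ≈ 11 mm (dimensions read to the nearest mm from the axis ticks). For the g-code, the solid's height is divided into equal slices at the stated Δz and each level perimeter traced with G1 moves after a G0 lift.

; perimeter-only toolpath
G21 ; units = mm
G90 ; absolute positioning
G28 ; home
; layer 1
G0 Z2.75
G0 X22.00 Y11.00
G1 X16.50 Y20.53
G1 X5.50 Y20.53
G1 X0.00 Y11.00
G1 X5.50 Y1.47
G1 X16.50 Y1.47
G1 X22.00 Y11.00
; layer 2
G0 Z5.50
G0 X22.00 Y11.00
G1 X16.50 Y20.53
G1 X5.50 Y20.53
G1 X0.00 Y11.00
G1 X5.50 Y1.47
G1 X16.50 Y1.47
G1 X22.00 Y11.00
; layer 3
G0 Z8.25
G0 X22.00 Y11.00
G1 X16.50 Y20.53
G1 X5.50 Y20.53
G1 X0.00 Y11.00
G1 X5.50 Y1.47
G1 X16.50 Y1.47
G1 X22.00 Y11.00
; layer 4
G0 Z11.00
G0 X22.00 Y11.00
G1 X16.50 Y20.53
G1 X5.50 Y20.53
G1 X0.00 Y11.00
G1 X5.50 Y1.47
G1 X16.50 Y1.47
G1 X22.00 Y11.00
M2 ; end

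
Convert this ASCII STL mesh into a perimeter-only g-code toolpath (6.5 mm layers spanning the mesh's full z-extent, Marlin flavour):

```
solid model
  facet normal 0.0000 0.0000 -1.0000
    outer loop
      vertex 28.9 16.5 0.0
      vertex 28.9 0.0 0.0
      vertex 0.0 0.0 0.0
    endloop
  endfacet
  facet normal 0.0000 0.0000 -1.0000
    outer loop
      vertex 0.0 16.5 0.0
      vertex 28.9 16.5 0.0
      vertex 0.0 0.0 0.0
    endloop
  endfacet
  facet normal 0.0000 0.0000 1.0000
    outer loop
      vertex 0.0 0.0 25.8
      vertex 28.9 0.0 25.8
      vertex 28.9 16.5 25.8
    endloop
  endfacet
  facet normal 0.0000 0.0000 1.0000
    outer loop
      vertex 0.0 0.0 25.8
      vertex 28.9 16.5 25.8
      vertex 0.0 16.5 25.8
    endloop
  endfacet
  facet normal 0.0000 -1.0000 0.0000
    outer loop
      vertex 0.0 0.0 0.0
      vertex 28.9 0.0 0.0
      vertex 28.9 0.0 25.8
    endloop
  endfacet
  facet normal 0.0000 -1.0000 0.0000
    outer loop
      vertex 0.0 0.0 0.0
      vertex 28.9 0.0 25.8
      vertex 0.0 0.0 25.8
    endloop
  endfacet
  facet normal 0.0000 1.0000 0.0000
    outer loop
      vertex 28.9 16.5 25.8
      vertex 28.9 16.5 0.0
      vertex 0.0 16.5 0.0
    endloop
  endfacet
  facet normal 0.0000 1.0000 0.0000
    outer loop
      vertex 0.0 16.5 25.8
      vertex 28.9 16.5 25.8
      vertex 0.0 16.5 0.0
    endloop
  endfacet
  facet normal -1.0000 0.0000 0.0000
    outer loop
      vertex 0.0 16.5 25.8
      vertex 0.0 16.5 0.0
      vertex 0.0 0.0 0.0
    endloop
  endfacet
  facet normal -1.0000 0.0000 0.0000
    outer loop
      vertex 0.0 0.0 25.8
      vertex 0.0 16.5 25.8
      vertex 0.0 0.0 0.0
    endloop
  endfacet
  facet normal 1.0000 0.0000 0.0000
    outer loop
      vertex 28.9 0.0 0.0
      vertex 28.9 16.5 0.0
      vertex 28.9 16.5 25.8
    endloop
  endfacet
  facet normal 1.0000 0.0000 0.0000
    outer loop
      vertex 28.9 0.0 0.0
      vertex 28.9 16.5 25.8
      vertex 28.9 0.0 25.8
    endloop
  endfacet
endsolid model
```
; perimeter-only toolpath
G21 ; units = mm
G90 ; absolute positioning
G28 ; home
; layer 1
G0 Z6.5
G0 X0.0 Y0.0
G1 X28.9 Y0.0
G1 X28.9 Y16.5
G1 X0.0 Y16.5
G1 X0.0 Y0.0
; layer 2
G0 Z12.9
G0 X0.0 Y0.0
G1 X28.9 Y0.0
G1 X28.9 Y16.5
G1 X0.0 Y16.5
G1 X0.0 Y0.0
; layer 3
G0 Z19.4
G0 X0.0 Y0.0
G1 X28.9 Y0.0
G1 X28.9 Y16.5
G1 X0.0 Y16.5
G1 X0.0 Y0.0
; layer 4
G0 Z25.8
G0 X0.0 Y0.0
G1 X28.9 Y0.0
G1 X28.9 Y16.5
G1 X0.0 Y16.5
G1 X0.0 Y0.0
M2 ; end

The solid is a rectangular box, roughly 28.9 × 16.5 mm footprint and 25.8 mm tall. Slicing at Δz = 6.5 mm — 4 equal slices spanning the solid's height, so layer i sits at z = i·h/4 — gives 4 non-empty perimeters. Each is a 4-segment closed polygon; G0 lifts to the layer z and rapids to the start vertex, then G1 traces the edges.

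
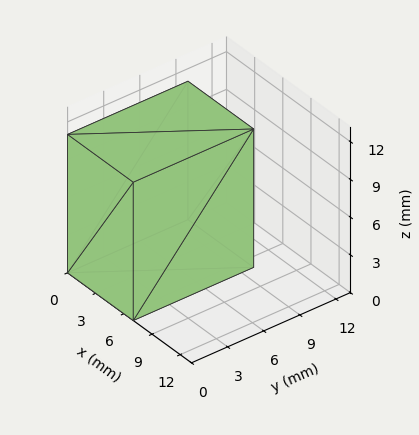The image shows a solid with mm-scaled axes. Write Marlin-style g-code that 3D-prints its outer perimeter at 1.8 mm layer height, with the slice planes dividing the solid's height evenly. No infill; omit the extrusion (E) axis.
Reading the render: the shape is a rectangular box, roughly 7 × 10 mm footprint and 11 mm tall (dimensions read to the nearest mm from the axis ticks). For the g-code, the solid's height is divided into equal slices at the stated Δz and each level perimeter traced with G1 moves after a G0 lift.

; perimeter-only toolpath
G21 ; units = mm
G90 ; absolute positioning
G28 ; home
; layer 1
G0 Z1.8
G0 X0.0 Y0.0
G1 X7.0 Y0.0
G1 X7.0 Y10.0
G1 X0.0 Y10.0
G1 X0.0 Y0.0
; layer 2
G0 Z3.7
G0 X0.0 Y0.0
G1 X7.0 Y0.0
G1 X7.0 Y10.0
G1 X0.0 Y10.0
G1 X0.0 Y0.0
; layer 3
G0 Z5.5
G0 X0.0 Y0.0
G1 X7.0 Y0.0
G1 X7.0 Y10.0
G1 X0.0 Y10.0
G1 X0.0 Y0.0
; layer 4
G0 Z7.3
G0 X0.0 Y0.0
G1 X7.0 Y0.0
G1 X7.0 Y10.0
G1 X0.0 Y10.0
G1 X0.0 Y0.0
; layer 5
G0 Z9.2
G0 X0.0 Y0.0
G1 X7.0 Y0.0
G1 X7.0 Y10.0
G1 X0.0 Y10.0
G1 X0.0 Y0.0
; layer 6
G0 Z11.0
G0 X0.0 Y0.0
G1 X7.0 Y0.0
G1 X7.0 Y10.0
G1 X0.0 Y10.0
G1 X0.0 Y0.0
M2 ; end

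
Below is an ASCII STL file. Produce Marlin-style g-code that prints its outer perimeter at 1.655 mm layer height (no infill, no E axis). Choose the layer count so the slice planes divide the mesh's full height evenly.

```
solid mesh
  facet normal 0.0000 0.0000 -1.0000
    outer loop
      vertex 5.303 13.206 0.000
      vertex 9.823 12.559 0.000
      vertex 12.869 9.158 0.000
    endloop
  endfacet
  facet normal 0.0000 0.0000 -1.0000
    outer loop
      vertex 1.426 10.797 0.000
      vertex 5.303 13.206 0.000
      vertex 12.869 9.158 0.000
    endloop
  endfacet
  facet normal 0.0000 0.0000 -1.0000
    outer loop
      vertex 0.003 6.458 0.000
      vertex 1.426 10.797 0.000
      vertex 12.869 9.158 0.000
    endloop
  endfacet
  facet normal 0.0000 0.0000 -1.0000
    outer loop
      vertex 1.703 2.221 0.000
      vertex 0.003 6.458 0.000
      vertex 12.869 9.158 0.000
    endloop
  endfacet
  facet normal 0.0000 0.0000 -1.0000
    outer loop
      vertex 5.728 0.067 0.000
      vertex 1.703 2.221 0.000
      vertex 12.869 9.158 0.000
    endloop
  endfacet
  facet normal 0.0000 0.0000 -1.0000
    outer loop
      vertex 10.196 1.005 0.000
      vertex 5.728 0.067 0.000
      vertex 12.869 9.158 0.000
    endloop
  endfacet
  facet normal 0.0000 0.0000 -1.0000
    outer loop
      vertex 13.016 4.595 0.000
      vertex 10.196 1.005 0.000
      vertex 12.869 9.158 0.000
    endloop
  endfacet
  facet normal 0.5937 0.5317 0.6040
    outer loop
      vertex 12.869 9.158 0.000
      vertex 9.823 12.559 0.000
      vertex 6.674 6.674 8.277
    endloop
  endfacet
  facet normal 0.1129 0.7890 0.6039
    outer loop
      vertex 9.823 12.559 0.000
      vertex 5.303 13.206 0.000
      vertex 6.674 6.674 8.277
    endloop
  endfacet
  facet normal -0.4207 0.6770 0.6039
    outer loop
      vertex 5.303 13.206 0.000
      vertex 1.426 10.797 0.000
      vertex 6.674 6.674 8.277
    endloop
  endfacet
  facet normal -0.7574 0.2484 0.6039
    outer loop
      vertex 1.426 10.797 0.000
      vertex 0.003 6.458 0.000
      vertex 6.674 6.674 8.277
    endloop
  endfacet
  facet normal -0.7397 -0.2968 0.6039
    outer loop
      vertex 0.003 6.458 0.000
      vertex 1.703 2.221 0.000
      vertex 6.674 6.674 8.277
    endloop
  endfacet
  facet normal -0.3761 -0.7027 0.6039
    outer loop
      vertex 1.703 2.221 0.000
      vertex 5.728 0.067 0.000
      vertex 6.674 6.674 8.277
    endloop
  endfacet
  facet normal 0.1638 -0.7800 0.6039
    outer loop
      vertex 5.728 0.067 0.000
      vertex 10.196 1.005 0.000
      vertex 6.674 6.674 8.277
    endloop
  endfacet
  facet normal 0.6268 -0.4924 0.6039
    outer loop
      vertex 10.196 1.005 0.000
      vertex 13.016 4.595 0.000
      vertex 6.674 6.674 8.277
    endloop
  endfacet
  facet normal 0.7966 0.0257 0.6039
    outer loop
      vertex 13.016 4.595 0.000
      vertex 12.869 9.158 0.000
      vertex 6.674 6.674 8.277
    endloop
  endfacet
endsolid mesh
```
; perimeter-only toolpath
G21 ; units = mm
G90 ; absolute positioning
G28 ; home
; layer 1
G0 Z1.655
G0 X11.630 Y8.661
G1 X9.193 Y11.382
G1 X5.577 Y11.900
G1 X2.476 Y9.972
G1 X1.337 Y6.501
G1 X2.697 Y3.112
G1 X5.917 Y1.388
G1 X9.492 Y2.139
G1 X11.748 Y5.011
G1 X11.630 Y8.661
; layer 2
G0 Z3.311
G0 X10.391 Y8.164
G1 X8.563 Y10.205
G1 X5.851 Y10.593
G1 X3.525 Y9.148
G1 X2.671 Y6.544
G1 X3.691 Y4.002
G1 X6.106 Y2.710
G1 X8.787 Y3.273
G1 X10.479 Y5.427
G1 X10.391 Y8.164
; layer 3
G0 Z4.966
G0 X9.152 Y7.668
G1 X7.934 Y9.028
G1 X6.126 Y9.287
G1 X4.575 Y8.323
G1 X4.006 Y6.588
G1 X4.686 Y4.893
G1 X6.296 Y4.031
G1 X8.083 Y4.406
G1 X9.211 Y5.842
G1 X9.152 Y7.668
; layer 4
G0 Z6.622
G0 X7.913 Y7.171
G1 X7.304 Y7.851
G1 X6.400 Y7.980
G1 X5.624 Y7.499
G1 X5.340 Y6.631
G1 X5.680 Y5.783
G1 X6.485 Y5.353
G1 X7.378 Y5.540
G1 X7.942 Y6.258
G1 X7.913 Y7.171
M2 ; end

The solid is a regular 9-sided pyramid, base circumscribed radius ≈ 6.67 mm, apex at z ≈ 8.28 mm. Slicing at Δz = 1.655 mm — 5 equal slices spanning the solid's height, so layer i sits at z = i·h/5 — gives 4 non-empty perimeters. Each is a 9-segment closed polygon; G0 lifts to the layer z and rapids to the start vertex, then G1 traces the edges. The cross-section shrinks linearly with z (the slice at the apex is degenerate and omitted).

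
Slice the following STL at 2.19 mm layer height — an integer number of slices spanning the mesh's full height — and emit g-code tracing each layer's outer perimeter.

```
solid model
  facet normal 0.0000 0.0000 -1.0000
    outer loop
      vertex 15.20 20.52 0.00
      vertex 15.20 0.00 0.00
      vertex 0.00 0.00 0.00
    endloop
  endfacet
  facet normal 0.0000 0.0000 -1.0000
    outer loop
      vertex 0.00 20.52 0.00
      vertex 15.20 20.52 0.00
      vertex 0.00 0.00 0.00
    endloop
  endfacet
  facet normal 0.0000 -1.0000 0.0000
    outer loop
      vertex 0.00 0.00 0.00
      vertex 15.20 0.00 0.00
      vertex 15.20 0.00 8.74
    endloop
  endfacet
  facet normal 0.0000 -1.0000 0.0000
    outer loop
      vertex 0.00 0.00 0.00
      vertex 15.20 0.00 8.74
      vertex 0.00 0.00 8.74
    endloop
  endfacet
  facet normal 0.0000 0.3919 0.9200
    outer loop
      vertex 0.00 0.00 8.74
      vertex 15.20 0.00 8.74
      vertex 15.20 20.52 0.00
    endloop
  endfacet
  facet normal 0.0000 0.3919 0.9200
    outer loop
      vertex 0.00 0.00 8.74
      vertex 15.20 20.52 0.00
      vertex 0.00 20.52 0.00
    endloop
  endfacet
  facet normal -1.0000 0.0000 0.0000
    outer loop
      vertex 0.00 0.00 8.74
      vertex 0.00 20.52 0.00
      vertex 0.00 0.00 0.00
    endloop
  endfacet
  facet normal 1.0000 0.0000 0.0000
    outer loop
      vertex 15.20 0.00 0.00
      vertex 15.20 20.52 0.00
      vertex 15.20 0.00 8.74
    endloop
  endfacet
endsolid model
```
; perimeter-only toolpath
G21 ; units = mm
G90 ; absolute positioning
G28 ; home
; layer 1
G0 Z2.19
G0 X0.00 Y0.00
G1 X15.20 Y0.00
G1 X15.20 Y15.39
G1 X0.00 Y15.39
G1 X0.00 Y0.00
; layer 2
G0 Z4.37
G0 X0.00 Y0.00
G1 X15.20 Y0.00
G1 X15.20 Y10.26
G1 X0.00 Y10.26
G1 X0.00 Y0.00
; layer 3
G0 Z6.55
G0 X0.00 Y0.00
G1 X15.20 Y0.00
G1 X15.20 Y5.13
G1 X0.00 Y5.13
G1 X0.00 Y0.00
M2 ; end

The solid is a wedge (ramp): 15.2 × 20.5 mm base, rising to 8.74 mm along the y=0 edge and sloping linearly to z=0 at y=20.5. Slicing at Δz = 2.19 mm — 4 equal slices spanning the solid's height, so layer i sits at z = i·h/4 — gives 3 non-empty perimeters. Each is a 4-segment closed polygon; G0 lifts to the layer z and rapids to the start vertex, then G1 traces the edges. The cross-section shrinks linearly with z (the slice at the apex is degenerate and omitted).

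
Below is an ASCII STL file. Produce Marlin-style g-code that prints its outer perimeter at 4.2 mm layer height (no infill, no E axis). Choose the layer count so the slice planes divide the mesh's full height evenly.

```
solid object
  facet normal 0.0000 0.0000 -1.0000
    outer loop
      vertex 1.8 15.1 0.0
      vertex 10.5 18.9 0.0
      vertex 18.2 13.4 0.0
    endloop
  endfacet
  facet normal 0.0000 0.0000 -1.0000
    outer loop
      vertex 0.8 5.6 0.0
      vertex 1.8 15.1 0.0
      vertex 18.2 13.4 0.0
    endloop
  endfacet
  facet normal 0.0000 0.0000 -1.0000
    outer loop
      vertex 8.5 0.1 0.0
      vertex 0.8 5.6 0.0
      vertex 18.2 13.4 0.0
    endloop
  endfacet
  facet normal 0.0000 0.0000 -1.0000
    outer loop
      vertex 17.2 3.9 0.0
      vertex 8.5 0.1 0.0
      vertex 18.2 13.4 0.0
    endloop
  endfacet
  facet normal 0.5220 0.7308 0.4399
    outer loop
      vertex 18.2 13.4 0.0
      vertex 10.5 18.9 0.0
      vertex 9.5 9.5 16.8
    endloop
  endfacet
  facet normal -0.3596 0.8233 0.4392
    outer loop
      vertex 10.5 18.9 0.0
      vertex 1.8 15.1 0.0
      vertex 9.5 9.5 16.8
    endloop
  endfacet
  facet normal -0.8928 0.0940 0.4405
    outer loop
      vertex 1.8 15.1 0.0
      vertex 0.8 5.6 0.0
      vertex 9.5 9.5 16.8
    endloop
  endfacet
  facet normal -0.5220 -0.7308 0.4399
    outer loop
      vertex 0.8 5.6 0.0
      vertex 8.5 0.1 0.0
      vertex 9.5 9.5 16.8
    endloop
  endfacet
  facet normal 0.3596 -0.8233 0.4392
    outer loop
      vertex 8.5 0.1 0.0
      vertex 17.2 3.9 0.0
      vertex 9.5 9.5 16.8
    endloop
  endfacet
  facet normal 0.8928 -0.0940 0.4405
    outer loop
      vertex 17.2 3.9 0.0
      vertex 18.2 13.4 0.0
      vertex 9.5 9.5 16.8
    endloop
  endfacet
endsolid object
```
; perimeter-only toolpath
G21 ; units = mm
G90 ; absolute positioning
G28 ; home
; layer 1
G0 Z4.2
G0 X16.0 Y12.4
G1 X10.2 Y16.5
G1 X3.7 Y13.7
G1 X3.0 Y6.6
G1 X8.8 Y2.5
G1 X15.3 Y5.3
G1 X16.0 Y12.4
; layer 2
G0 Z8.4
G0 X13.8 Y11.4
G1 X10.0 Y14.2
G1 X5.7 Y12.3
G1 X5.2 Y7.5
G1 X9.0 Y4.8
G1 X13.3 Y6.7
G1 X13.8 Y11.4
; layer 3
G0 Z12.6
G0 X11.7 Y10.5
G1 X9.8 Y11.8
G1 X7.6 Y10.9
G1 X7.3 Y8.5
G1 X9.2 Y7.2
G1 X11.4 Y8.1
G1 X11.7 Y10.5
M2 ; end

The solid is a regular 6-sided pyramid, base circumscribed radius ≈ 9.5 mm, apex at z ≈ 16.8 mm. Slicing at Δz = 4.2 mm — 4 equal slices spanning the solid's height, so layer i sits at z = i·h/4 — gives 3 non-empty perimeters. Each is a 6-segment closed polygon; G0 lifts to the layer z and rapids to the start vertex, then G1 traces the edges. The cross-section shrinks linearly with z (the slice at the apex is degenerate and omitted).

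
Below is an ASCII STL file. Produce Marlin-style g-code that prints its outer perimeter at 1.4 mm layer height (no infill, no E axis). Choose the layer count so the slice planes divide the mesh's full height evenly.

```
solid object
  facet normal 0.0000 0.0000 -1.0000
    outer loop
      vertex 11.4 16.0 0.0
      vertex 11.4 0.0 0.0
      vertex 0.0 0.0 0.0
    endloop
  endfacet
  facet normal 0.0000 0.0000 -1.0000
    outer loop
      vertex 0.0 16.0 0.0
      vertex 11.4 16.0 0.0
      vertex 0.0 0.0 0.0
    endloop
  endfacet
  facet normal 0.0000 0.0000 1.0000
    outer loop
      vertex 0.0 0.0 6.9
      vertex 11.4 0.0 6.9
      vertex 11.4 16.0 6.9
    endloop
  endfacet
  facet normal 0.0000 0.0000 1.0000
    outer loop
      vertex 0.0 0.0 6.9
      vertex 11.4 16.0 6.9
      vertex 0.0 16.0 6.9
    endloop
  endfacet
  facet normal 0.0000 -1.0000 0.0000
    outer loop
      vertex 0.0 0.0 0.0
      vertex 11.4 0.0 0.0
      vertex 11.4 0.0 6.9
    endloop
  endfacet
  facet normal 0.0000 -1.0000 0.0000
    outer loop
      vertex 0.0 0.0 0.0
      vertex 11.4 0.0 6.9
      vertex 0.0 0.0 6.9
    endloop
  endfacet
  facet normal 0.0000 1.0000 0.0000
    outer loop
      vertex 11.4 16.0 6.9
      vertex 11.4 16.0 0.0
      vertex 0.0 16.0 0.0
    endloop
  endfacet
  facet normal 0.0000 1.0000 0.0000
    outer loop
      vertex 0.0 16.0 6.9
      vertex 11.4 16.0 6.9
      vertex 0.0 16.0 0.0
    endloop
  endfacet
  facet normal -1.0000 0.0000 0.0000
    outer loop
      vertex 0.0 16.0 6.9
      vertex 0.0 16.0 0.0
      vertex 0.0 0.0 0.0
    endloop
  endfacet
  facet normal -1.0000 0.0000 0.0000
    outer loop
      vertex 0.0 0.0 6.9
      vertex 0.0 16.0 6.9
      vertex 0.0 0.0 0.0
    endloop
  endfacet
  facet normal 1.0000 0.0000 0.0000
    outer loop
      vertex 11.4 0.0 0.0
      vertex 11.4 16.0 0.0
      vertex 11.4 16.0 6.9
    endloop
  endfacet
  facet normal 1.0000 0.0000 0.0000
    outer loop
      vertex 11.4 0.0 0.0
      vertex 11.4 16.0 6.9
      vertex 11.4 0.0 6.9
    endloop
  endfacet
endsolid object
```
; perimeter-only toolpath
G21 ; units = mm
G90 ; absolute positioning
G28 ; home
; layer 1
G0 Z1.4
G0 X0.0 Y0.0
G1 X11.4 Y0.0
G1 X11.4 Y16.0
G1 X0.0 Y16.0
G1 X0.0 Y0.0
; layer 2
G0 Z2.8
G0 X0.0 Y0.0
G1 X11.4 Y0.0
G1 X11.4 Y16.0
G1 X0.0 Y16.0
G1 X0.0 Y0.0
; layer 3
G0 Z4.1
G0 X0.0 Y0.0
G1 X11.4 Y0.0
G1 X11.4 Y16.0
G1 X0.0 Y16.0
G1 X0.0 Y0.0
; layer 4
G0 Z5.5
G0 X0.0 Y0.0
G1 X11.4 Y0.0
G1 X11.4 Y16.0
G1 X0.0 Y16.0
G1 X0.0 Y0.0
; layer 5
G0 Z6.9
G0 X0.0 Y0.0
G1 X11.4 Y0.0
G1 X11.4 Y16.0
G1 X0.0 Y16.0
G1 X0.0 Y0.0
M2 ; end

The solid is a rectangular box, roughly 11.4 × 16 mm footprint and 6.9 mm tall. Slicing at Δz = 1.4 mm — 5 equal slices spanning the solid's height, so layer i sits at z = i·h/5 — gives 5 non-empty perimeters. Each is a 4-segment closed polygon; G0 lifts to the layer z and rapids to the start vertex, then G1 traces the edges.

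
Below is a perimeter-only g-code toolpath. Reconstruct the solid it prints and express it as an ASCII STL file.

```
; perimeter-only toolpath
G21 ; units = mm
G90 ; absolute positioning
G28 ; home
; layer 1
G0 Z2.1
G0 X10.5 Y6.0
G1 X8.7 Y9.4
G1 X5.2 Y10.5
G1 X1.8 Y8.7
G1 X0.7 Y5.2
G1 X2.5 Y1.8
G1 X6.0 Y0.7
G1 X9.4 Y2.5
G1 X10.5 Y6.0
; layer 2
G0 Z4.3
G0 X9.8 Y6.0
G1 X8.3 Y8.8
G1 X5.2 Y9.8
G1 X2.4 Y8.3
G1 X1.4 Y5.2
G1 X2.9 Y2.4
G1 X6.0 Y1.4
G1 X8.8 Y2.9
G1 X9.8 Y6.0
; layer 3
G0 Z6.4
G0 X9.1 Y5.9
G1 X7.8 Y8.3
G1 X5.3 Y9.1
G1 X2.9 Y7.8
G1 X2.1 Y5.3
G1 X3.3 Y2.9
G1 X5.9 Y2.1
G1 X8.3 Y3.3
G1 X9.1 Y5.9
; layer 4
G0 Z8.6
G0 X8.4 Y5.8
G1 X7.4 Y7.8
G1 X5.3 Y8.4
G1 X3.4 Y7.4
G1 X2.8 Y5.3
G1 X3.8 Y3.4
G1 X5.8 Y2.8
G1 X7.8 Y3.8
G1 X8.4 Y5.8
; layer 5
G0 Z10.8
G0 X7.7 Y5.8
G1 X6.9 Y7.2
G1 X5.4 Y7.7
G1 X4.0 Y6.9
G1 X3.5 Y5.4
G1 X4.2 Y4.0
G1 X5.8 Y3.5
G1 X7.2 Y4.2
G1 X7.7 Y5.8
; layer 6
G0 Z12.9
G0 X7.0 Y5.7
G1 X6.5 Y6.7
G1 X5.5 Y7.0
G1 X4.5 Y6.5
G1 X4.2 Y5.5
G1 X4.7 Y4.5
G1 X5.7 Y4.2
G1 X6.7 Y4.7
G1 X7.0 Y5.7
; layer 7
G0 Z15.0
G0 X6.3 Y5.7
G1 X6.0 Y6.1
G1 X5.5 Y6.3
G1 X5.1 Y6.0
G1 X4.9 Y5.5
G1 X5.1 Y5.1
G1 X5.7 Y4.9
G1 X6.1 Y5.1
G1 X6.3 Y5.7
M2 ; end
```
solid part
  facet normal 0.0000 0.0000 -1.0000
    outer loop
      vertex 5.1 11.2 0.0
      vertex 9.2 9.9 0.0
      vertex 11.2 6.1 0.0
    endloop
  endfacet
  facet normal 0.0000 0.0000 -1.0000
    outer loop
      vertex 1.3 9.2 0.0
      vertex 5.1 11.2 0.0
      vertex 11.2 6.1 0.0
    endloop
  endfacet
  facet normal 0.0000 0.0000 -1.0000
    outer loop
      vertex 0.0 5.1 0.0
      vertex 1.3 9.2 0.0
      vertex 11.2 6.1 0.0
    endloop
  endfacet
  facet normal 0.0000 0.0000 -1.0000
    outer loop
      vertex 2.0 1.3 0.0
      vertex 0.0 5.1 0.0
      vertex 11.2 6.1 0.0
    endloop
  endfacet
  facet normal 0.0000 0.0000 -1.0000
    outer loop
      vertex 6.1 0.0 0.0
      vertex 2.0 1.3 0.0
      vertex 11.2 6.1 0.0
    endloop
  endfacet
  facet normal 0.0000 0.0000 -1.0000
    outer loop
      vertex 9.9 2.0 0.0
      vertex 6.1 0.0 0.0
      vertex 11.2 6.1 0.0
    endloop
  endfacet
  facet normal 0.8472 0.4459 0.2888
    outer loop
      vertex 11.2 6.1 0.0
      vertex 9.2 9.9 0.0
      vertex 5.6 5.6 17.2
    endloop
  endfacet
  facet normal 0.2894 0.9126 0.2887
    outer loop
      vertex 9.2 9.9 0.0
      vertex 5.1 11.2 0.0
      vertex 5.6 5.6 17.2
    endloop
  endfacet
  facet normal -0.4459 0.8472 0.2888
    outer loop
      vertex 5.1 11.2 0.0
      vertex 1.3 9.2 0.0
      vertex 5.6 5.6 17.2
    endloop
  endfacet
  facet normal -0.9126 0.2894 0.2887
    outer loop
      vertex 1.3 9.2 0.0
      vertex 0.0 5.1 0.0
      vertex 5.6 5.6 17.2
    endloop
  endfacet
  facet normal -0.8472 -0.4459 0.2888
    outer loop
      vertex 0.0 5.1 0.0
      vertex 2.0 1.3 0.0
      vertex 5.6 5.6 17.2
    endloop
  endfacet
  facet normal -0.2894 -0.9126 0.2887
    outer loop
      vertex 2.0 1.3 0.0
      vertex 6.1 0.0 0.0
      vertex 5.6 5.6 17.2
    endloop
  endfacet
  facet normal 0.4459 -0.8472 0.2888
    outer loop
      vertex 6.1 0.0 0.0
      vertex 9.9 2.0 0.0
      vertex 5.6 5.6 17.2
    endloop
  endfacet
  facet normal 0.9126 -0.2894 0.2887
    outer loop
      vertex 9.9 2.0 0.0
      vertex 11.2 6.1 0.0
      vertex 5.6 5.6 17.2
    endloop
  endfacet
endsolid part

The G0 Z moves step by Δz≈2.1 mm. The G1 loops shrink linearly with z, so the solid tapers from its base footprint up to z≈17.2. Closing with a flat bottom cap and the tapered top and triangulating gives 14 facets — a regular 8-sided pyramid, base circumscribed radius ≈ 5.6 mm, apex at z ≈ 17.2 mm.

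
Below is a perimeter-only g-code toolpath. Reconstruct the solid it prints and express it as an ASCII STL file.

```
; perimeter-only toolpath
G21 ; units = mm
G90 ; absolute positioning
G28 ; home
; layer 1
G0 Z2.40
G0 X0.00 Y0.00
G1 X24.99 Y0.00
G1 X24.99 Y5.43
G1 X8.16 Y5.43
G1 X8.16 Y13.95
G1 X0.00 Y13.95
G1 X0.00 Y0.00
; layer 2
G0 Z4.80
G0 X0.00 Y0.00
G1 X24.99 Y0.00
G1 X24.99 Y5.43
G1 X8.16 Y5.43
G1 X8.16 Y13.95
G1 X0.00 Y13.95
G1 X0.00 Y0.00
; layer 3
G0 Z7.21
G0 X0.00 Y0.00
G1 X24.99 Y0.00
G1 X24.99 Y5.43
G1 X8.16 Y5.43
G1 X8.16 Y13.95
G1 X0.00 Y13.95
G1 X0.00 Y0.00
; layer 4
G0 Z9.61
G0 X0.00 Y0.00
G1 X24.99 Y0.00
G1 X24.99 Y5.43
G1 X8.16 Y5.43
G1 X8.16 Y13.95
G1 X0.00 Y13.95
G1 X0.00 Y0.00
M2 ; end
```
solid part
  facet normal 0.0000 0.0000 -1.0000
    outer loop
      vertex 24.99 5.43 0.00
      vertex 24.99 0.00 0.00
      vertex 0.00 0.00 0.00
    endloop
  endfacet
  facet normal 0.0000 0.0000 -1.0000
    outer loop
      vertex 8.16 5.43 0.00
      vertex 24.99 5.43 0.00
      vertex 0.00 0.00 0.00
    endloop
  endfacet
  facet normal 0.0000 0.0000 -1.0000
    outer loop
      vertex 8.16 13.95 0.00
      vertex 8.16 5.43 0.00
      vertex 0.00 0.00 0.00
    endloop
  endfacet
  facet normal 0.0000 0.0000 -1.0000
    outer loop
      vertex 0.00 13.95 0.00
      vertex 8.16 13.95 0.00
      vertex 0.00 0.00 0.00
    endloop
  endfacet
  facet normal 0.0000 0.0000 1.0000
    outer loop
      vertex 0.00 0.00 9.61
      vertex 24.99 0.00 9.61
      vertex 24.99 5.43 9.61
    endloop
  endfacet
  facet normal 0.0000 0.0000 1.0000
    outer loop
      vertex 0.00 0.00 9.61
      vertex 24.99 5.43 9.61
      vertex 8.16 5.43 9.61
    endloop
  endfacet
  facet normal 0.0000 0.0000 1.0000
    outer loop
      vertex 0.00 0.00 9.61
      vertex 8.16 5.43 9.61
      vertex 8.16 13.95 9.61
    endloop
  endfacet
  facet normal 0.0000 0.0000 1.0000
    outer loop
      vertex 0.00 0.00 9.61
      vertex 8.16 13.95 9.61
      vertex 0.00 13.95 9.61
    endloop
  endfacet
  facet normal 0.0000 -1.0000 0.0000
    outer loop
      vertex 0.00 0.00 0.00
      vertex 24.99 0.00 0.00
      vertex 24.99 0.00 9.61
    endloop
  endfacet
  facet normal 0.0000 -1.0000 0.0000
    outer loop
      vertex 0.00 0.00 0.00
      vertex 24.99 0.00 9.61
      vertex 0.00 0.00 9.61
    endloop
  endfacet
  facet normal 1.0000 0.0000 0.0000
    outer loop
      vertex 24.99 0.00 0.00
      vertex 24.99 5.43 0.00
      vertex 24.99 5.43 9.61
    endloop
  endfacet
  facet normal 1.0000 0.0000 0.0000
    outer loop
      vertex 24.99 0.00 0.00
      vertex 24.99 5.43 9.61
      vertex 24.99 0.00 9.61
    endloop
  endfacet
  facet normal 0.0000 1.0000 0.0000
    outer loop
      vertex 24.99 5.43 0.00
      vertex 8.16 5.43 0.00
      vertex 8.16 5.43 9.61
    endloop
  endfacet
  facet normal 0.0000 1.0000 0.0000
    outer loop
      vertex 24.99 5.43 0.00
      vertex 8.16 5.43 9.61
      vertex 24.99 5.43 9.61
    endloop
  endfacet
  facet normal 1.0000 0.0000 0.0000
    outer loop
      vertex 8.16 5.43 0.00
      vertex 8.16 13.95 0.00
      vertex 8.16 13.95 9.61
    endloop
  endfacet
  facet normal 1.0000 0.0000 0.0000
    outer loop
      vertex 8.16 5.43 0.00
      vertex 8.16 13.95 9.61
      vertex 8.16 5.43 9.61
    endloop
  endfacet
  facet normal 0.0000 1.0000 0.0000
    outer loop
      vertex 8.16 13.95 0.00
      vertex 0.00 13.95 0.00
      vertex 0.00 13.95 9.61
    endloop
  endfacet
  facet normal 0.0000 1.0000 0.0000
    outer loop
      vertex 8.16 13.95 0.00
      vertex 0.00 13.95 9.61
      vertex 8.16 13.95 9.61
    endloop
  endfacet
  facet normal -1.0000 0.0000 0.0000
    outer loop
      vertex 0.00 13.95 0.00
      vertex 0.00 0.00 0.00
      vertex 0.00 0.00 9.61
    endloop
  endfacet
  facet normal -1.0000 0.0000 0.0000
    outer loop
      vertex 0.00 13.95 0.00
      vertex 0.00 0.00 9.61
      vertex 0.00 13.95 9.61
    endloop
  endfacet
endsolid part

The G0 Z moves step by Δz≈2.40 mm. Every layer's G1 loop is the same polygon, so the solid is a straight extrusion of it from z=0 to z≈9.61. Closing with flat bottom and top caps and triangulating gives 20 facets — an L-shaped prism: outer 25 × 13.9 mm, arm thicknesses ≈ 5.43 mm (horizontal) and 8.16 mm (vertical), extruded 9.61 mm in z.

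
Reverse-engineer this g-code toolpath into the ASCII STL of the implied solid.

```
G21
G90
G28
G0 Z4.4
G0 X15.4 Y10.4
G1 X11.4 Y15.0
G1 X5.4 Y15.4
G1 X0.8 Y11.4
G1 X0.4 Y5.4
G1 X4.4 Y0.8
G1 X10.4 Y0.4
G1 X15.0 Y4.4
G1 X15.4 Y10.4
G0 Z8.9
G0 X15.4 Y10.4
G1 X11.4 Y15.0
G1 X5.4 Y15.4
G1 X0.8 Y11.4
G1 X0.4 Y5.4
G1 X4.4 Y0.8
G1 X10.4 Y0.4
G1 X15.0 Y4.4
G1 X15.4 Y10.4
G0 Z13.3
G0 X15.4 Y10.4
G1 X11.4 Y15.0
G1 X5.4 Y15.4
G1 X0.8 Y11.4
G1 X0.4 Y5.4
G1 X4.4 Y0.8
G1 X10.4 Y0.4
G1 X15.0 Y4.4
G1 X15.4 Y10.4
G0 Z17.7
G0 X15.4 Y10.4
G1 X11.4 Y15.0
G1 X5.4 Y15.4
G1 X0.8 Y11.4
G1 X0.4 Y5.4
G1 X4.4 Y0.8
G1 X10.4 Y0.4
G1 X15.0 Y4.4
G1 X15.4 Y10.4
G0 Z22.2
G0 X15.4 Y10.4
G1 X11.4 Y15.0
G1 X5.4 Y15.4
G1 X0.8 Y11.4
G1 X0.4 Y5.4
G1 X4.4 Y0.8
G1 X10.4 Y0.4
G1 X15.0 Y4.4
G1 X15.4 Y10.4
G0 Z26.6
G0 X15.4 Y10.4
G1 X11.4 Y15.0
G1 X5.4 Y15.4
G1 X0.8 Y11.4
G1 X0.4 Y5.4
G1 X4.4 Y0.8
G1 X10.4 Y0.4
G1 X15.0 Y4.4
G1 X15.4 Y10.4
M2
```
solid part
  facet normal 0.0000 0.0000 -1.0000
    outer loop
      vertex 5.4 15.4 0.0
      vertex 11.4 15.0 0.0
      vertex 15.4 10.4 0.0
    endloop
  endfacet
  facet normal 0.0000 0.0000 -1.0000
    outer loop
      vertex 0.8 11.4 0.0
      vertex 5.4 15.4 0.0
      vertex 15.4 10.4 0.0
    endloop
  endfacet
  facet normal 0.0000 0.0000 -1.0000
    outer loop
      vertex 0.4 5.4 0.0
      vertex 0.8 11.4 0.0
      vertex 15.4 10.4 0.0
    endloop
  endfacet
  facet normal 0.0000 0.0000 -1.0000
    outer loop
      vertex 4.4 0.8 0.0
      vertex 0.4 5.4 0.0
      vertex 15.4 10.4 0.0
    endloop
  endfacet
  facet normal 0.0000 0.0000 -1.0000
    outer loop
      vertex 10.4 0.4 0.0
      vertex 4.4 0.8 0.0
      vertex 15.4 10.4 0.0
    endloop
  endfacet
  facet normal 0.0000 0.0000 -1.0000
    outer loop
      vertex 15.0 4.4 0.0
      vertex 10.4 0.4 0.0
      vertex 15.4 10.4 0.0
    endloop
  endfacet
  facet normal 0.0000 0.0000 1.0000
    outer loop
      vertex 15.4 10.4 26.6
      vertex 11.4 15.0 26.6
      vertex 5.4 15.4 26.6
    endloop
  endfacet
  facet normal 0.0000 0.0000 1.0000
    outer loop
      vertex 15.4 10.4 26.6
      vertex 5.4 15.4 26.6
      vertex 0.8 11.4 26.6
    endloop
  endfacet
  facet normal 0.0000 0.0000 1.0000
    outer loop
      vertex 15.4 10.4 26.6
      vertex 0.8 11.4 26.6
      vertex 0.4 5.4 26.6
    endloop
  endfacet
  facet normal 0.0000 0.0000 1.0000
    outer loop
      vertex 15.4 10.4 26.6
      vertex 0.4 5.4 26.6
      vertex 4.4 0.8 26.6
    endloop
  endfacet
  facet normal 0.0000 0.0000 1.0000
    outer loop
      vertex 15.4 10.4 26.6
      vertex 4.4 0.8 26.6
      vertex 10.4 0.4 26.6
    endloop
  endfacet
  facet normal 0.0000 0.0000 1.0000
    outer loop
      vertex 15.4 10.4 26.6
      vertex 10.4 0.4 26.6
      vertex 15.0 4.4 26.6
    endloop
  endfacet
  facet normal 0.7546 0.6562 0.0000
    outer loop
      vertex 15.4 10.4 0.0
      vertex 11.4 15.0 0.0
      vertex 11.4 15.0 26.6
    endloop
  endfacet
  facet normal 0.7546 0.6562 0.0000
    outer loop
      vertex 15.4 10.4 0.0
      vertex 11.4 15.0 26.6
      vertex 15.4 10.4 26.6
    endloop
  endfacet
  facet normal 0.0665 0.9978 0.0000
    outer loop
      vertex 11.4 15.0 0.0
      vertex 5.4 15.4 0.0
      vertex 5.4 15.4 26.6
    endloop
  endfacet
  facet normal 0.0665 0.9978 0.0000
    outer loop
      vertex 11.4 15.0 0.0
      vertex 5.4 15.4 26.6
      vertex 11.4 15.0 26.6
    endloop
  endfacet
  facet normal -0.6562 0.7546 0.0000
    outer loop
      vertex 5.4 15.4 0.0
      vertex 0.8 11.4 0.0
      vertex 0.8 11.4 26.6
    endloop
  endfacet
  facet normal -0.6562 0.7546 0.0000
    outer loop
      vertex 5.4 15.4 0.0
      vertex 0.8 11.4 26.6
      vertex 5.4 15.4 26.6
    endloop
  endfacet
  facet normal -0.9978 0.0665 0.0000
    outer loop
      vertex 0.8 11.4 0.0
      vertex 0.4 5.4 0.0
      vertex 0.4 5.4 26.6
    endloop
  endfacet
  facet normal -0.9978 0.0665 0.0000
    outer loop
      vertex 0.8 11.4 0.0
      vertex 0.4 5.4 26.6
      vertex 0.8 11.4 26.6
    endloop
  endfacet
  facet normal -0.7546 -0.6562 0.0000
    outer loop
      vertex 0.4 5.4 0.0
      vertex 4.4 0.8 0.0
      vertex 4.4 0.8 26.6
    endloop
  endfacet
  facet normal -0.7546 -0.6562 0.0000
    outer loop
      vertex 0.4 5.4 0.0
      vertex 4.4 0.8 26.6
      vertex 0.4 5.4 26.6
    endloop
  endfacet
  facet normal -0.0665 -0.9978 0.0000
    outer loop
      vertex 4.4 0.8 0.0
      vertex 10.4 0.4 0.0
      vertex 10.4 0.4 26.6
    endloop
  endfacet
  facet normal -0.0665 -0.9978 0.0000
    outer loop
      vertex 4.4 0.8 0.0
      vertex 10.4 0.4 26.6
      vertex 4.4 0.8 26.6
    endloop
  endfacet
  facet normal 0.6562 -0.7546 0.0000
    outer loop
      vertex 10.4 0.4 0.0
      vertex 15.0 4.4 0.0
      vertex 15.0 4.4 26.6
    endloop
  endfacet
  facet normal 0.6562 -0.7546 0.0000
    outer loop
      vertex 10.4 0.4 0.0
      vertex 15.0 4.4 26.6
      vertex 10.4 0.4 26.6
    endloop
  endfacet
  facet normal 0.9978 -0.0665 0.0000
    outer loop
      vertex 15.0 4.4 0.0
      vertex 15.4 10.4 0.0
      vertex 15.4 10.4 26.6
    endloop
  endfacet
  facet normal 0.9978 -0.0665 0.0000
    outer loop
      vertex 15.0 4.4 0.0
      vertex 15.4 10.4 26.6
      vertex 15.0 4.4 26.6
    endloop
  endfacet
endsolid part

The G0 Z moves step by Δz≈4.4 mm. Every layer's G1 loop is the same polygon, so the solid is a straight extrusion of it from z=0 to z≈26.6. Closing with flat bottom and top caps and triangulating gives 28 facets — a regular 8-sided prism (a cylinder approximated with 8 flat sides), circumscribed radius ≈ 7.9 mm, height ≈ 26.6 mm.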